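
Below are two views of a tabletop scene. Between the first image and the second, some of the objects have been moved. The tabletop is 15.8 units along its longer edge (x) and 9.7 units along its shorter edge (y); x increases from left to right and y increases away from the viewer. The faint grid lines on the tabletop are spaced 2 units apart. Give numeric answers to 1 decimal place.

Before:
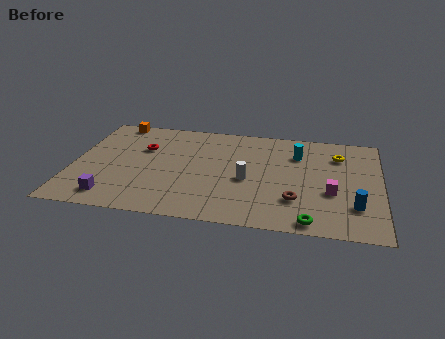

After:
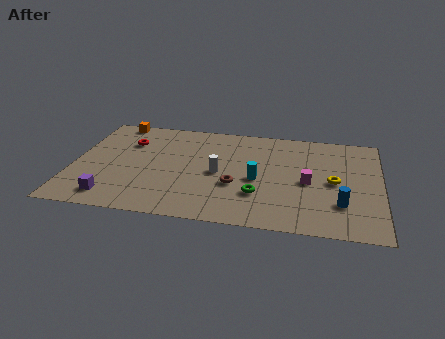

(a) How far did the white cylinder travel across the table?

1.6

The white cylinder was near (9.0, 4.2) before and (7.5, 4.6) after, so it travelled √(1.5² + 0.4²) ≈ 1.6 units.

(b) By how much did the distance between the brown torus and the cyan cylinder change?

-3.1

They were about 4.4 units apart before and 1.3 after — 3.1 units closer together.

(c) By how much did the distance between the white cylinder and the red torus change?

-0.6

The distance was about 5.9 in the first image and 5.3 in the second, so they moved 0.6 units closer together.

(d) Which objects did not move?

the purple cube and the orange cube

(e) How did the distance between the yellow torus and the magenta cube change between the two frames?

-2.3

Before: roughly 3.6 units apart; after: 1.3. That's 2.3 units closer together.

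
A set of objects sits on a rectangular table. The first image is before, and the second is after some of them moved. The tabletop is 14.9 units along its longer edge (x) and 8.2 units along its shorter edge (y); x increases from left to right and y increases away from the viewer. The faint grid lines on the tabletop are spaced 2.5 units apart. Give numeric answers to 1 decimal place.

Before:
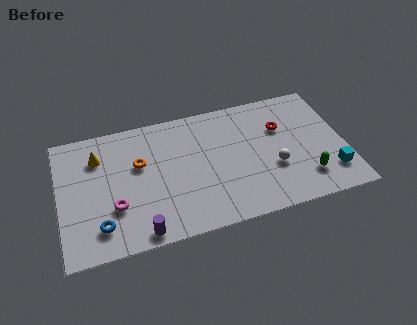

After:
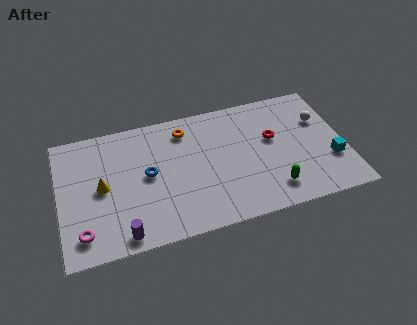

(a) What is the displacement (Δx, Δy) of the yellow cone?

(0.1, -2.0)

The yellow cone was at about (2.1, 6.1) and moved to about (2.2, 4.1).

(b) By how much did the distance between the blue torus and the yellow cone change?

-2.0

They were about 4.4 units apart before and 2.4 after — 2.0 units closer together.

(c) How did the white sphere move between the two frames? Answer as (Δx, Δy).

(2.7, 2.5)

From the two frames, the white sphere sits at roughly (11.1, 3.0) before and (13.8, 5.5) after.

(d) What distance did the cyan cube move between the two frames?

0.8

The cyan cube was near (14.0, 1.9) before and (14.1, 2.7) after, so it travelled √(0.1² + 0.8²) ≈ 0.8 units.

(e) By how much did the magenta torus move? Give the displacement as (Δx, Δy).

(-1.7, -1.2)

The magenta torus was at about (2.8, 2.7) and moved to about (1.1, 1.5).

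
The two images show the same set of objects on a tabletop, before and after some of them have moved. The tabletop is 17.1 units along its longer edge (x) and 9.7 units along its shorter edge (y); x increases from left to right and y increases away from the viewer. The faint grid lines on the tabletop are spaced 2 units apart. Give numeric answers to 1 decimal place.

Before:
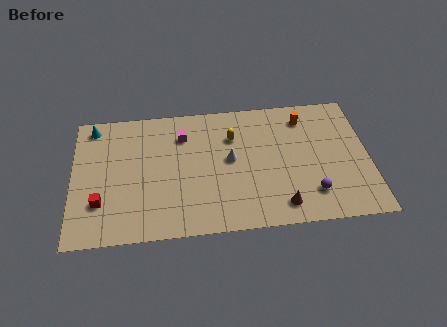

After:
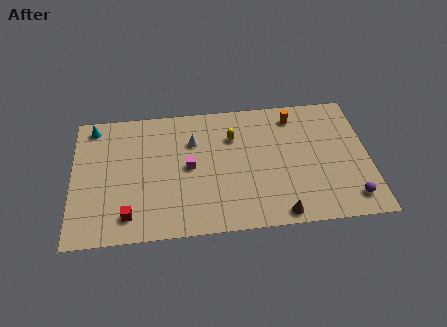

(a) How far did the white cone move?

2.6

From (9.1, 5.2) to (7.0, 6.8), the white cone covered √(2.1² + 1.6²) ≈ 2.6 units.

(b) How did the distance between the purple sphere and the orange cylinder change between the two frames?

+1.5

The distance was about 5.7 in the first image and 7.2 in the second, so they moved 1.5 units further apart.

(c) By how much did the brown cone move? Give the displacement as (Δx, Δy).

(-0.1, -0.6)

The brown cone was at about (11.9, 1.5) and moved to about (11.8, 0.9).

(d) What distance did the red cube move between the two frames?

1.9

The red cube moved from about (1.6, 2.8) to (3.2, 1.7), a distance of √(1.6² + 1.1²) ≈ 1.9.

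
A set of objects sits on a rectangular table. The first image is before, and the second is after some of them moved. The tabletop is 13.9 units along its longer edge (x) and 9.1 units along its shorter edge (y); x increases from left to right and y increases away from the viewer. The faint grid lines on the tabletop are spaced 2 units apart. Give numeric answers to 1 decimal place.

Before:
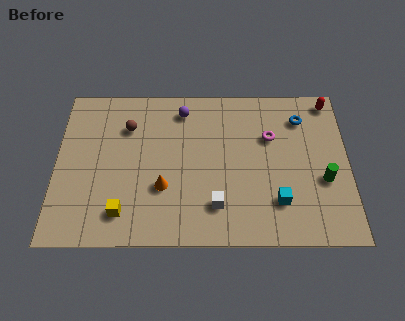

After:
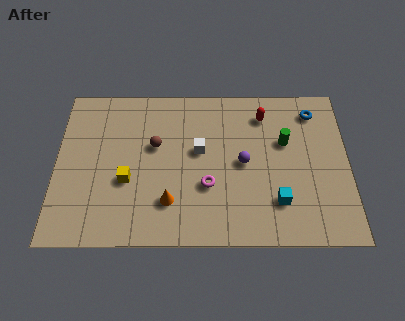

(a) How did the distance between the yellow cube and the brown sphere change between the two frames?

-2.5

Before: roughly 4.9 units apart; after: 2.4. That's 2.5 units closer together.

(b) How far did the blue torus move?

0.7

The blue torus was near (11.7, 7.1) before and (12.3, 7.5) after, so it travelled √(0.6² + 0.4²) ≈ 0.7 units.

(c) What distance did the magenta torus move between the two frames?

4.1

From (10.2, 6.0) to (7.2, 3.2), the magenta torus covered √(3.0² + 2.8²) ≈ 4.1 units.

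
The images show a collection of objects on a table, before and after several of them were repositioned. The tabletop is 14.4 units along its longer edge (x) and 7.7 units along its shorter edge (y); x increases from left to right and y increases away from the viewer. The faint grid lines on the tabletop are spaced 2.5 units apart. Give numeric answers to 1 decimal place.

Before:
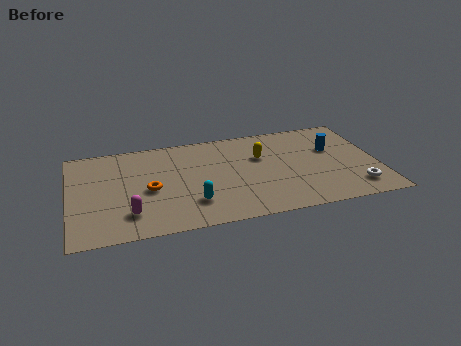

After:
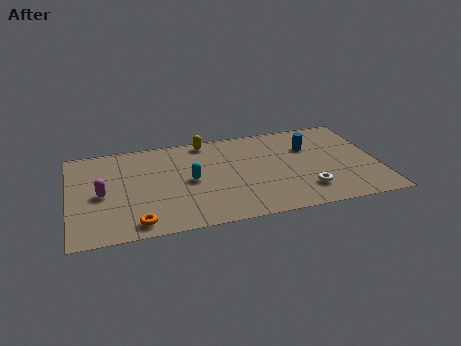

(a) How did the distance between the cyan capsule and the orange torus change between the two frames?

+1.4

They were about 2.4 units apart before and 3.8 after — 1.4 units further apart.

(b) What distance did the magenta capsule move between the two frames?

2.2

The magenta capsule was near (2.7, 1.8) before and (1.5, 3.6) after, so it travelled √(1.2² + 1.8²) ≈ 2.2 units.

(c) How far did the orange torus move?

2.6

The orange torus was near (3.7, 3.5) before and (3.0, 1.0) after, so it travelled √(0.7² + 2.5²) ≈ 2.6 units.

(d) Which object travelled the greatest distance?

the yellow capsule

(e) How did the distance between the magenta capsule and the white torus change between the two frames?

-0.9

The distance was about 10.5 in the first image and 9.6 in the second, so they moved 0.9 units closer together.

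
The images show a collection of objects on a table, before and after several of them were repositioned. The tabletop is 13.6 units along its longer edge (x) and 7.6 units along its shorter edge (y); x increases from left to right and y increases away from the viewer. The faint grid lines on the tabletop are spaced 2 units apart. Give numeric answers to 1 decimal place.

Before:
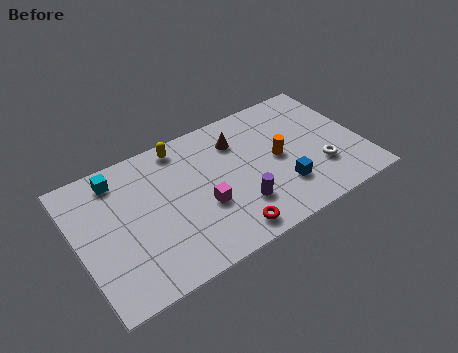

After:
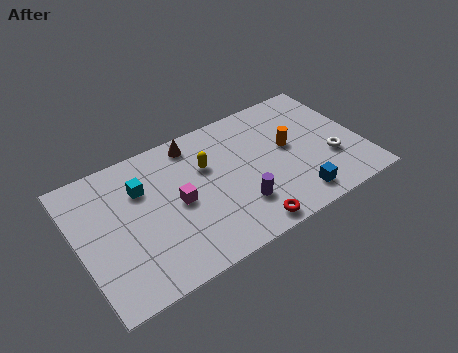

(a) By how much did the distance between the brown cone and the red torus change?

+1.1

The distance was about 4.9 in the first image and 6.0 in the second, so they moved 1.1 units further apart.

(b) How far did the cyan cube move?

1.5

From (2.2, 6.4) to (3.2, 5.3), the cyan cube covered √(1.0² + 1.1²) ≈ 1.5 units.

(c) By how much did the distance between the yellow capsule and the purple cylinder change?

-2.0

They were about 5.1 units apart before and 3.1 after — 2.0 units closer together.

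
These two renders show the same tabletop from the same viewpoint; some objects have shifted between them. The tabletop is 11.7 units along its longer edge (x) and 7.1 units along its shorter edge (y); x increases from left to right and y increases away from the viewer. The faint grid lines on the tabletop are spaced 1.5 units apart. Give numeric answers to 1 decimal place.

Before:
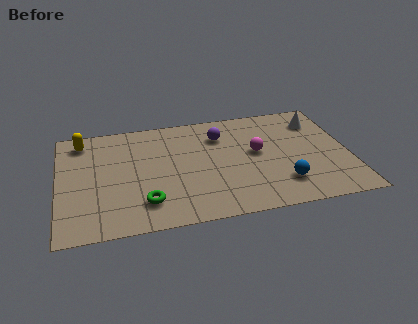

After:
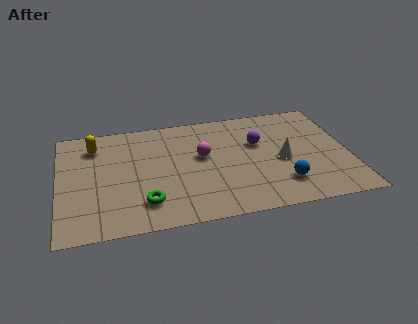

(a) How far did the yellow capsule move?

0.6

The yellow capsule was near (1.0, 6.0) before and (1.5, 5.6) after, so it travelled √(0.5² + 0.4²) ≈ 0.6 units.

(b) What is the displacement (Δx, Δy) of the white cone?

(-1.6, -2.3)

From the two frames, the white cone sits at roughly (10.6, 5.5) before and (9.0, 3.2) after.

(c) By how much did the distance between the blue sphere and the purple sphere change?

-1.4

The distance was about 4.3 in the first image and 2.9 in the second, so they moved 1.4 units closer together.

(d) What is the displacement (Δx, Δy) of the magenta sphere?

(-2.2, 0.2)

From the two frames, the magenta sphere sits at roughly (8.0, 3.9) before and (5.8, 4.1) after.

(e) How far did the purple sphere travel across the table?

1.7

The purple sphere was near (6.6, 5.3) before and (8.1, 4.5) after, so it travelled √(1.5² + 0.8²) ≈ 1.7 units.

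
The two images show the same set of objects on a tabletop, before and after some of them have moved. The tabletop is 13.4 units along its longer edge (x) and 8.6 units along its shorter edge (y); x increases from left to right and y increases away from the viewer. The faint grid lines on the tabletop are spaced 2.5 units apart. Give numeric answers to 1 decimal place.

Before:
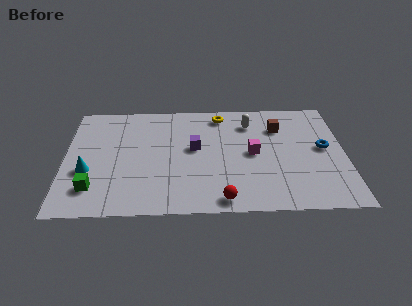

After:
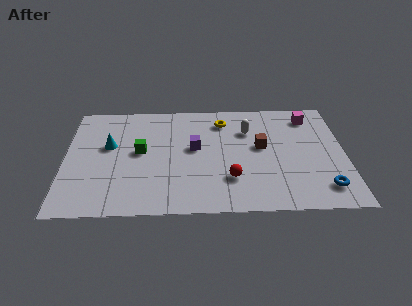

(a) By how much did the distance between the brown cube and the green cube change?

-4.1

Before: roughly 9.9 units apart; after: 5.8. That's 4.1 units closer together.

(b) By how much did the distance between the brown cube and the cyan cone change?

-2.4

The distance was about 9.7 in the first image and 7.3 in the second, so they moved 2.4 units closer together.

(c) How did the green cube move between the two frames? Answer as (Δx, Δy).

(2.2, 2.7)

The green cube started near (1.4, 1.9) and ended near (3.6, 4.6).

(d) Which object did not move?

the purple cube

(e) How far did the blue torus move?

3.0

From (12.4, 4.6) to (12.3, 1.6), the blue torus covered √(0.1² + 3.0²) ≈ 3.0 units.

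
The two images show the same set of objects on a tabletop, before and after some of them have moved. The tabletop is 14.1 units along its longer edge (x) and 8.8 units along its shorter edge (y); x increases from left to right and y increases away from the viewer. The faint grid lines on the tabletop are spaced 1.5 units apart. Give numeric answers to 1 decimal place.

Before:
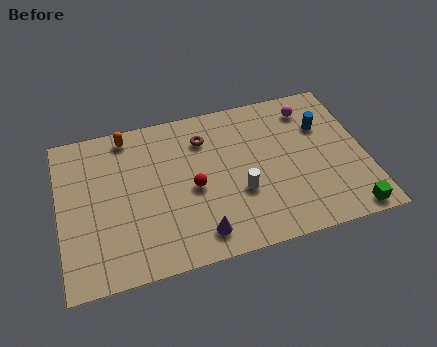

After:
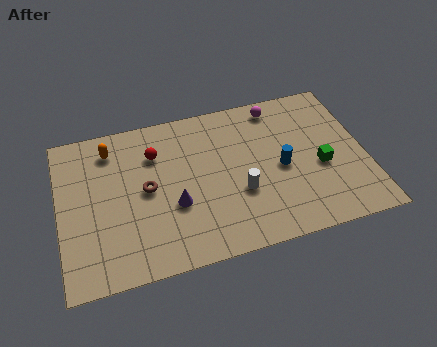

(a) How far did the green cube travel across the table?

3.1

From (13.0, 0.8) to (12.0, 3.7), the green cube covered √(1.0² + 2.9²) ≈ 3.1 units.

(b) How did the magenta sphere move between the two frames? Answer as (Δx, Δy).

(-1.5, 0.5)

From the two frames, the magenta sphere sits at roughly (11.8, 7.2) before and (10.3, 7.7) after.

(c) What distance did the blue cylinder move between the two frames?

2.8

The blue cylinder moved from about (12.3, 6.0) to (10.2, 4.1), a distance of √(2.1² + 1.9²) ≈ 2.8.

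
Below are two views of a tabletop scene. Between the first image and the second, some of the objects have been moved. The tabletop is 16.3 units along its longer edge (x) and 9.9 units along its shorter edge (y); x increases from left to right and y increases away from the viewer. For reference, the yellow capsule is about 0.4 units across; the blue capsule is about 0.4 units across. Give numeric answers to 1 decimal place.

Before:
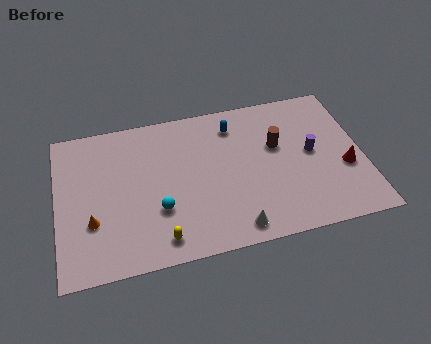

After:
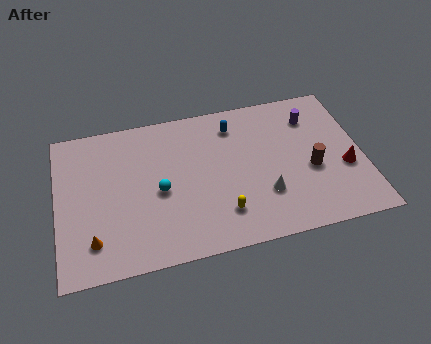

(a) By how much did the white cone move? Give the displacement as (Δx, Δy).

(1.7, 1.8)

From the two frames, the white cone sits at roughly (9.2, 1.2) before and (10.9, 3.0) after.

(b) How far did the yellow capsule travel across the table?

3.4

The yellow capsule moved from about (5.3, 1.4) to (8.6, 2.3), a distance of √(3.3² + 0.9²) ≈ 3.4.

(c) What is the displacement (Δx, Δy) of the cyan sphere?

(0.1, 1.2)

The cyan sphere was at about (5.3, 3.3) and moved to about (5.4, 4.5).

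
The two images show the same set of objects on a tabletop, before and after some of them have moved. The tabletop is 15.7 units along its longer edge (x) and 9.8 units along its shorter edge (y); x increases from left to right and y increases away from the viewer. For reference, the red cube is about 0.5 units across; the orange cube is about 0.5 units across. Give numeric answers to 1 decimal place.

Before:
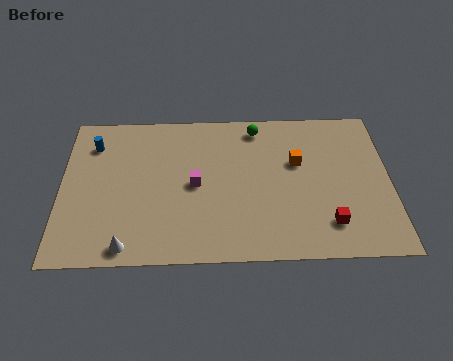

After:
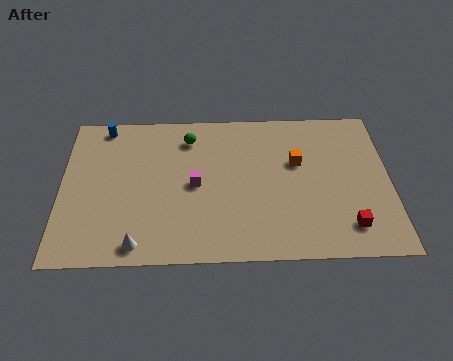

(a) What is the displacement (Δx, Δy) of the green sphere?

(-3.3, -0.6)

The green sphere started near (9.4, 8.5) and ended near (6.1, 7.9).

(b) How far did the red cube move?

0.9

The red cube moved from about (12.7, 2.1) to (13.6, 1.9), a distance of √(0.9² + 0.2²) ≈ 0.9.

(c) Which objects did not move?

the magenta cube and the orange cube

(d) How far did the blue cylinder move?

1.3

The blue cylinder moved from about (1.5, 7.6) to (2.0, 8.8), a distance of √(0.5² + 1.2²) ≈ 1.3.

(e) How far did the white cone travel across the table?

0.5

The white cone moved from about (3.2, 1.0) to (3.7, 1.1), a distance of √(0.5² + 0.1²) ≈ 0.5.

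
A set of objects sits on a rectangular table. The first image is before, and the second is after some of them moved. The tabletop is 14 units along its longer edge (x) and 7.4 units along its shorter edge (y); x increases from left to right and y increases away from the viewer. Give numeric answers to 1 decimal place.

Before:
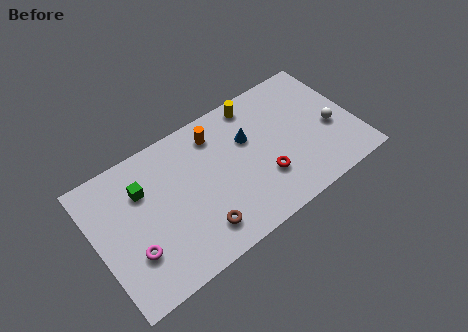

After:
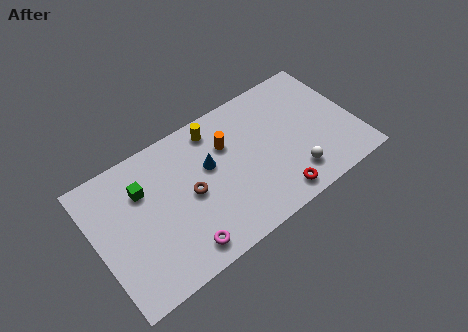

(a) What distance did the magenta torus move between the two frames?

2.7

The magenta torus was near (1.7, 2.3) before and (4.1, 1.1) after, so it travelled √(2.4² + 1.2²) ≈ 2.7 units.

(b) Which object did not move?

the green cube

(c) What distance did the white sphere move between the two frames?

2.8

The white sphere was near (12.7, 3.1) before and (10.3, 1.6) after, so it travelled √(2.4² + 1.5²) ≈ 2.8 units.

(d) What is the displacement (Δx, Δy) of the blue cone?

(-2.2, -0.3)

The blue cone was at about (8.4, 4.8) and moved to about (6.2, 4.5).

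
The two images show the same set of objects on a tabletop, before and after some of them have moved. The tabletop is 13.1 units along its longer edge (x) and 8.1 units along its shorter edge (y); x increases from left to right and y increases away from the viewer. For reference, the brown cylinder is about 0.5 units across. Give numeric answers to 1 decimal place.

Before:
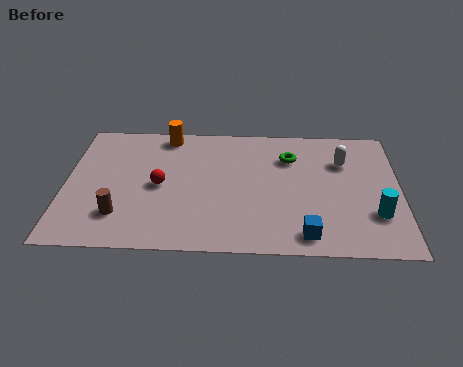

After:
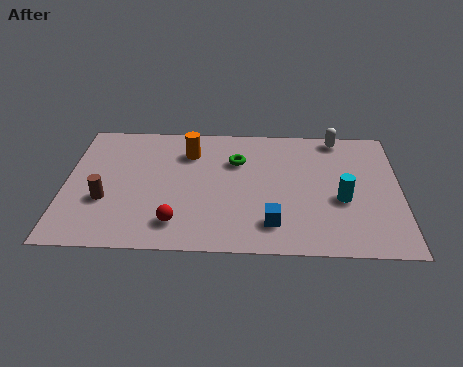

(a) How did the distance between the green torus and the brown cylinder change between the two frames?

-1.9

They were about 7.7 units apart before and 5.8 after — 1.9 units closer together.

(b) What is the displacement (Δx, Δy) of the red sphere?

(0.7, -2.3)

From the two frames, the red sphere sits at roughly (3.7, 3.9) before and (4.4, 1.6) after.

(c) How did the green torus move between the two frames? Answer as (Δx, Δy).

(-2.1, -0.3)

From the two frames, the green torus sits at roughly (8.8, 5.9) before and (6.7, 5.6) after.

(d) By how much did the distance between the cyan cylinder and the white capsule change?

+0.5

Before: roughly 3.5 units apart; after: 4.0. That's 0.5 units further apart.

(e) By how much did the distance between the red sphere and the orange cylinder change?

+1.2

They were about 3.3 units apart before and 4.5 after — 1.2 units further apart.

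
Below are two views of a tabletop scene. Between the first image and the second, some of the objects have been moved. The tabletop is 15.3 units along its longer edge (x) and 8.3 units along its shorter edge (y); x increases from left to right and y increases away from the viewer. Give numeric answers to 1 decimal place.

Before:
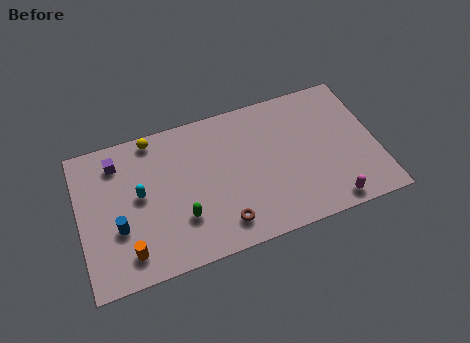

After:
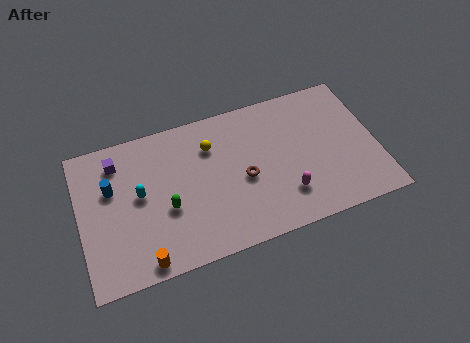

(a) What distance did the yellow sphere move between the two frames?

3.2

The yellow sphere was near (4.0, 7.5) before and (6.9, 6.1) after, so it travelled √(2.9² + 1.4²) ≈ 3.2 units.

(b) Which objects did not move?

the purple cube and the cyan capsule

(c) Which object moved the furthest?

the yellow sphere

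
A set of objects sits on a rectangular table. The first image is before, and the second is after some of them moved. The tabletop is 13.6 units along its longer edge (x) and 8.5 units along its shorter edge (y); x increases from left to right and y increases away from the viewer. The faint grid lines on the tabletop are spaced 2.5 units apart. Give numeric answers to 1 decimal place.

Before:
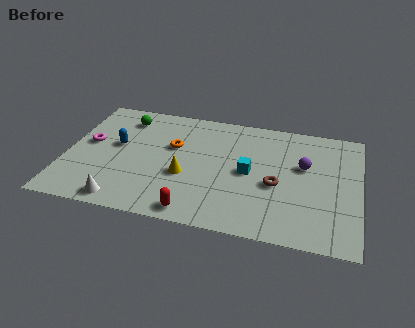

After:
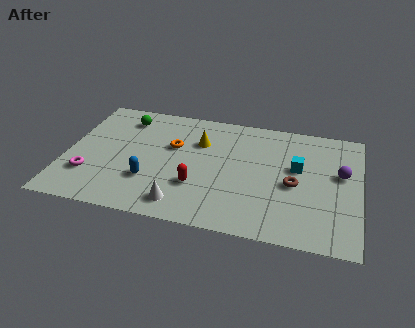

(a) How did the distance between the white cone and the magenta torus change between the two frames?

+0.3

They were about 4.2 units apart before and 4.5 after — 0.3 units further apart.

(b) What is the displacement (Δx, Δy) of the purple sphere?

(1.7, -0.2)

The purple sphere was at about (11.0, 5.2) and moved to about (12.7, 5.0).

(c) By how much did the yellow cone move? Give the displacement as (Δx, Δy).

(0.5, 2.6)

The yellow cone started near (5.6, 3.3) and ended near (6.1, 5.9).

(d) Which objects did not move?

the orange torus and the green sphere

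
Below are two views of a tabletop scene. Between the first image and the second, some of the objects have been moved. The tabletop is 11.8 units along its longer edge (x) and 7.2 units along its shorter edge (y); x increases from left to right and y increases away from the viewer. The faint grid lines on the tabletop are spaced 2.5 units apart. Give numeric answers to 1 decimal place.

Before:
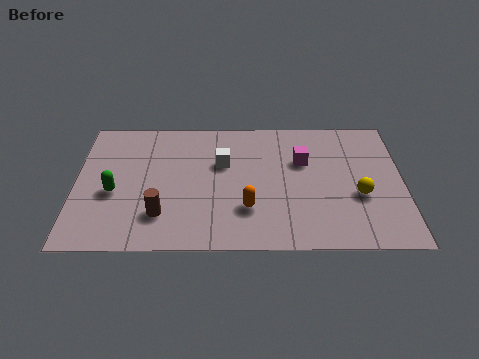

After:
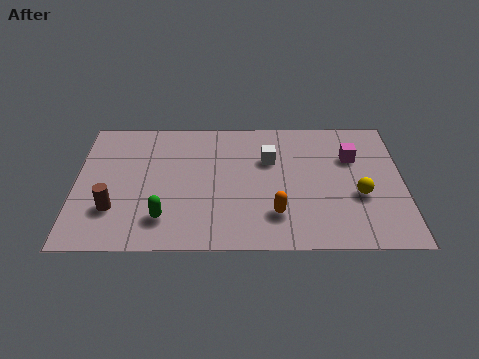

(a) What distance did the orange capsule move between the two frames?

1.0

The orange capsule was near (6.2, 2.1) before and (7.2, 1.8) after, so it travelled √(1.0² + 0.3²) ≈ 1.0 units.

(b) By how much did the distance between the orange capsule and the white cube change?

+0.3

They were about 2.7 units apart before and 3.0 after — 0.3 units further apart.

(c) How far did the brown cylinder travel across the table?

1.7

The brown cylinder moved from about (3.1, 1.8) to (1.4, 2.1), a distance of √(1.7² + 0.3²) ≈ 1.7.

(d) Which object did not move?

the yellow sphere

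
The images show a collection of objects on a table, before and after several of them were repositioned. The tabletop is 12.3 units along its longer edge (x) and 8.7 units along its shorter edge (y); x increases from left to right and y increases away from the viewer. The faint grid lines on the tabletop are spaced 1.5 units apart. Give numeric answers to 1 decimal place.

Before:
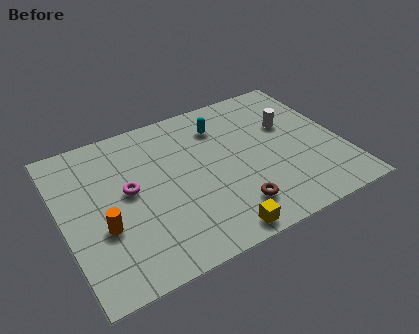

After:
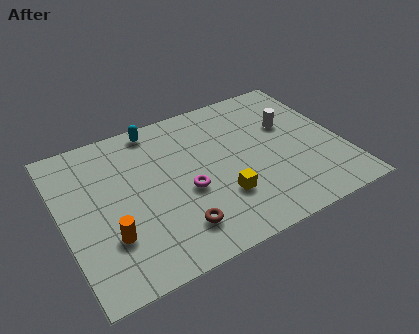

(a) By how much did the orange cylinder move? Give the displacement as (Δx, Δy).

(0.2, -0.6)

The orange cylinder started near (1.6, 3.2) and ended near (1.8, 2.6).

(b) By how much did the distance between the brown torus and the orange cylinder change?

-2.8

The distance was about 5.7 in the first image and 2.9 in the second, so they moved 2.8 units closer together.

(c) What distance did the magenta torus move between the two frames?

2.6

The magenta torus moved from about (2.9, 4.7) to (5.3, 3.6), a distance of √(2.4² + 1.1²) ≈ 2.6.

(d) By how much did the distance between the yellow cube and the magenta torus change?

-3.4

The distance was about 5.1 in the first image and 1.7 in the second, so they moved 3.4 units closer together.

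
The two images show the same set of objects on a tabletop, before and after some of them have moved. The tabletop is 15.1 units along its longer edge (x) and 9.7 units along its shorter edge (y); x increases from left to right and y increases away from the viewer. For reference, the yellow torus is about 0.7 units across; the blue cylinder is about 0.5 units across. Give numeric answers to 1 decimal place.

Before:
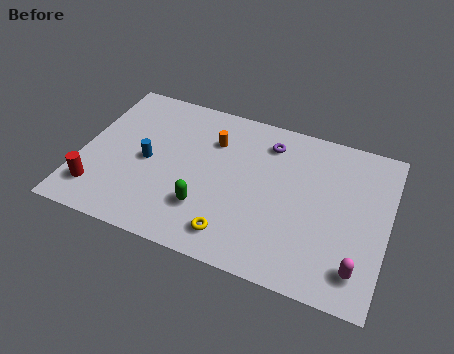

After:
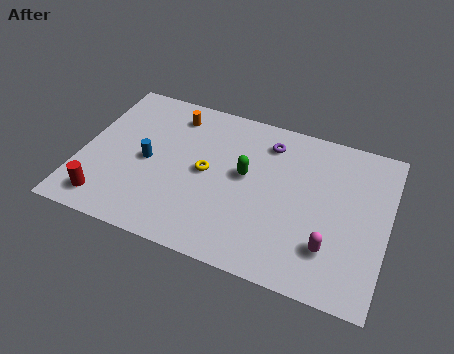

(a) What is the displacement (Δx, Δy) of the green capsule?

(1.7, 2.7)

The green capsule was at about (6.4, 2.7) and moved to about (8.1, 5.4).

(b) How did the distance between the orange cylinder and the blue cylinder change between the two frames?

-0.3

Before: roughly 3.8 units apart; after: 3.5. That's 0.3 units closer together.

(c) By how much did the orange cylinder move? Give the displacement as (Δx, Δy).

(-2.1, 1.0)

From the two frames, the orange cylinder sits at roughly (6.3, 7.0) before and (4.2, 8.0) after.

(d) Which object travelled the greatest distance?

the yellow torus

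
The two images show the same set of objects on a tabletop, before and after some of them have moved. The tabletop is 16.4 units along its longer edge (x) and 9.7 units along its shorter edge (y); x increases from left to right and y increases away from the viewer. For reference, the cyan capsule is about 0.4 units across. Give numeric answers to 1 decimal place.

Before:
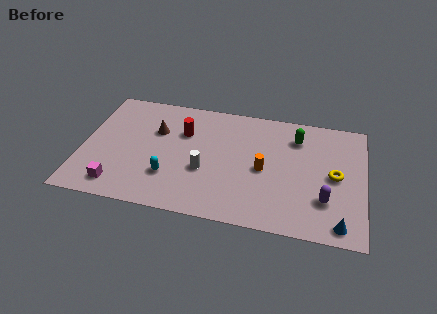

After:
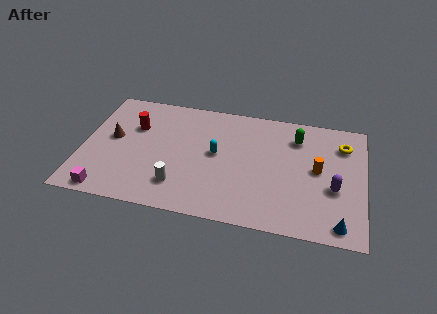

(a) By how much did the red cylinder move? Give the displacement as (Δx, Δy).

(-2.9, -0.1)

From the two frames, the red cylinder sits at roughly (5.8, 6.6) before and (2.9, 6.5) after.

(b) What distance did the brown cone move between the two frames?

2.7

The brown cone was near (4.2, 6.4) before and (1.7, 5.3) after, so it travelled √(2.5² + 1.1²) ≈ 2.7 units.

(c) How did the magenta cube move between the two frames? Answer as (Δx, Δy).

(-0.6, -0.6)

The magenta cube started near (2.3, 1.5) and ended near (1.7, 0.9).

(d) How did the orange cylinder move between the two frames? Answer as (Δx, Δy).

(3.1, 0.6)

The orange cylinder was at about (10.6, 4.5) and moved to about (13.7, 5.1).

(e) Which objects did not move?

the green capsule and the blue cone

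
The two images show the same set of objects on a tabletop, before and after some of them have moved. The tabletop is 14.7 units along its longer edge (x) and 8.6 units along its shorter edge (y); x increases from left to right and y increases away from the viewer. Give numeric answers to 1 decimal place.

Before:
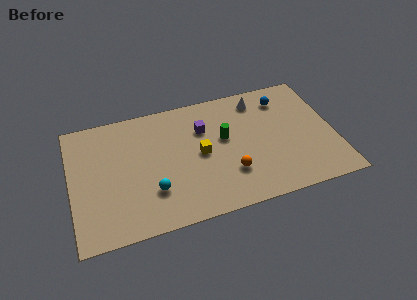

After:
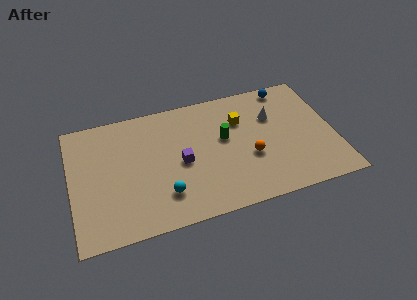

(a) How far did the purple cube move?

2.4

The purple cube moved from about (7.5, 6.0) to (6.1, 4.0), a distance of √(1.4² + 2.0²) ≈ 2.4.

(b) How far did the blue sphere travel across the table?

0.9

The blue sphere was near (12.1, 6.9) before and (12.4, 7.7) after, so it travelled √(0.3² + 0.8²) ≈ 0.9 units.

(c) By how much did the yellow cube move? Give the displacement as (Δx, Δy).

(2.4, 1.7)

The yellow cube was at about (7.2, 4.3) and moved to about (9.6, 6.0).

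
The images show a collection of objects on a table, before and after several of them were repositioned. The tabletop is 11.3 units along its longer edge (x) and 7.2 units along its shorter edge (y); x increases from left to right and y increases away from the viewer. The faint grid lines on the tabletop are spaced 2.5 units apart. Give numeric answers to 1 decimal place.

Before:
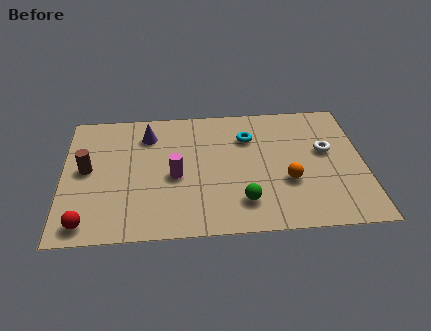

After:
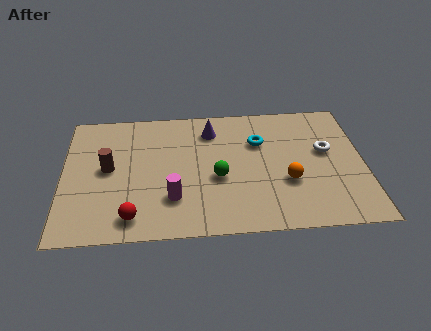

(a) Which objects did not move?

the white torus and the orange sphere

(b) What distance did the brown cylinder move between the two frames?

0.8

The brown cylinder moved from about (0.9, 3.8) to (1.7, 3.8), a distance of √(0.8² + 0.0²) ≈ 0.8.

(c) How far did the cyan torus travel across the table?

0.5

From (7.0, 5.2) to (7.4, 4.9), the cyan torus covered √(0.4² + 0.3²) ≈ 0.5 units.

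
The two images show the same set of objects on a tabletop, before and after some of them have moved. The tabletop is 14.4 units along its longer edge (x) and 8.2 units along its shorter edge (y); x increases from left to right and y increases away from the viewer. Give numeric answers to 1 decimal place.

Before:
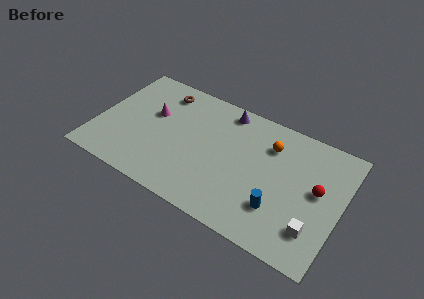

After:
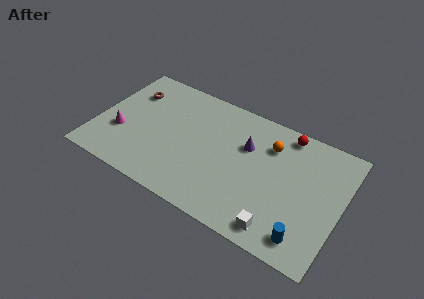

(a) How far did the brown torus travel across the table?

2.0

From (3.4, 6.8) to (1.6, 6.0), the brown torus covered √(1.8² + 0.8²) ≈ 2.0 units.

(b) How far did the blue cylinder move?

2.0

From (11.0, 2.3) to (12.7, 1.3), the blue cylinder covered √(1.7² + 1.0²) ≈ 2.0 units.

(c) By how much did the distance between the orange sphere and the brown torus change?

+1.8

The distance was about 6.6 in the first image and 8.4 in the second, so they moved 1.8 units further apart.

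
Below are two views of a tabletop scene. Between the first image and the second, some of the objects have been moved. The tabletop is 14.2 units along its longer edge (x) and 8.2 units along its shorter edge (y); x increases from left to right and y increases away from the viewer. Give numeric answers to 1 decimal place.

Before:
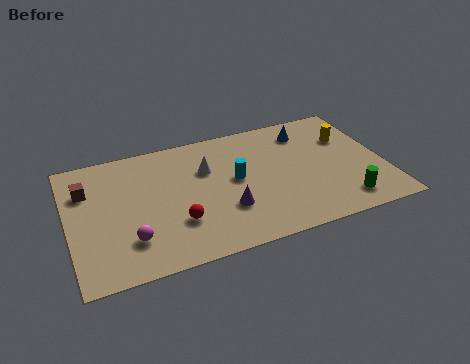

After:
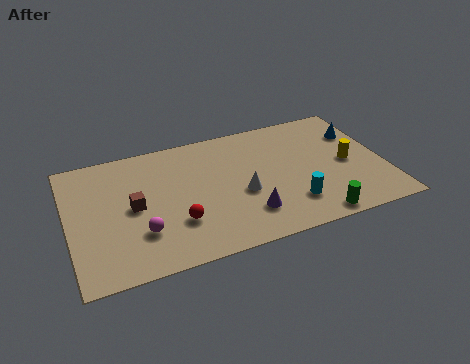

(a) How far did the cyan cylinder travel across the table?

3.3

From (7.5, 4.4) to (9.8, 2.0), the cyan cylinder covered √(2.3² + 2.4²) ≈ 3.3 units.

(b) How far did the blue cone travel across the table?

2.4

The blue cone moved from about (11.0, 6.6) to (13.3, 5.8), a distance of √(2.3² + 0.8²) ≈ 2.4.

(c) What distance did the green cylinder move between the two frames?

1.5

From (12.1, 1.4) to (10.7, 0.8), the green cylinder covered √(1.4² + 0.6²) ≈ 1.5 units.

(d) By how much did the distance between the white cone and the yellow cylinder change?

-1.6

Before: roughly 6.5 units apart; after: 4.9. That's 1.6 units closer together.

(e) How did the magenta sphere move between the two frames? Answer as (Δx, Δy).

(0.5, 0.3)

The magenta sphere was at about (2.6, 2.1) and moved to about (3.1, 2.4).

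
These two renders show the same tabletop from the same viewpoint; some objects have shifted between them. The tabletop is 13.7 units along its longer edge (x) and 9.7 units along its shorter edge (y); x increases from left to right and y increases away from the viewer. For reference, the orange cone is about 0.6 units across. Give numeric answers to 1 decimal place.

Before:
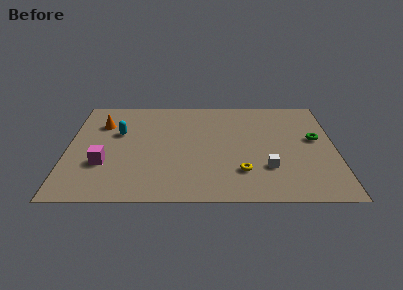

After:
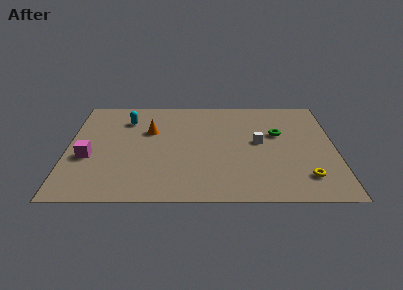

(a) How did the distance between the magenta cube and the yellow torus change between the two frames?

+4.1

The distance was about 7.0 in the first image and 11.1 in the second, so they moved 4.1 units further apart.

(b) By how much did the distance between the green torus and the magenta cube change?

-1.1

The distance was about 11.0 in the first image and 9.9 in the second, so they moved 1.1 units closer together.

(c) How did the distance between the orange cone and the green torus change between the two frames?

-4.5

The distance was about 11.1 in the first image and 6.6 in the second, so they moved 4.5 units closer together.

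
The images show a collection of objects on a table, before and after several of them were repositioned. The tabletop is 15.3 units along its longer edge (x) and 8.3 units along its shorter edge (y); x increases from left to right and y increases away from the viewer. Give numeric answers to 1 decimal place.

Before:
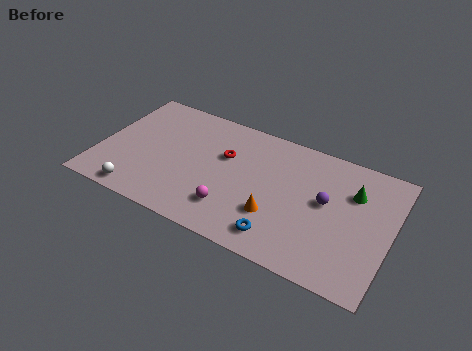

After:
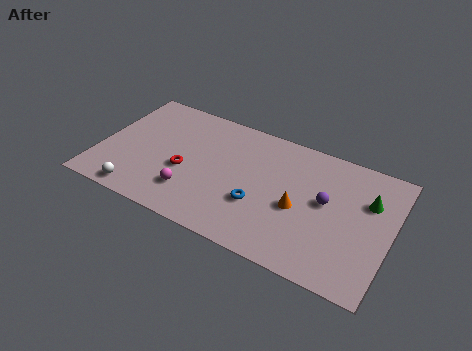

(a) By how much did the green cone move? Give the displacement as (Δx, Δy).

(0.8, -0.2)

From the two frames, the green cone sits at roughly (13.2, 5.8) before and (14.0, 5.6) after.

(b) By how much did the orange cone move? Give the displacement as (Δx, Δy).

(1.1, 1.0)

From the two frames, the orange cone sits at roughly (9.5, 2.6) before and (10.6, 3.6) after.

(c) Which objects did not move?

the purple sphere and the white sphere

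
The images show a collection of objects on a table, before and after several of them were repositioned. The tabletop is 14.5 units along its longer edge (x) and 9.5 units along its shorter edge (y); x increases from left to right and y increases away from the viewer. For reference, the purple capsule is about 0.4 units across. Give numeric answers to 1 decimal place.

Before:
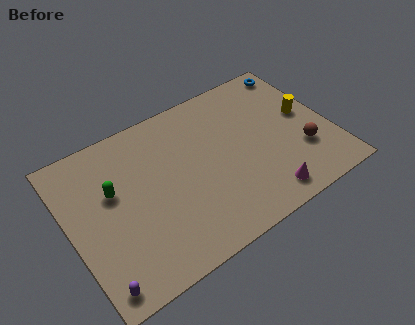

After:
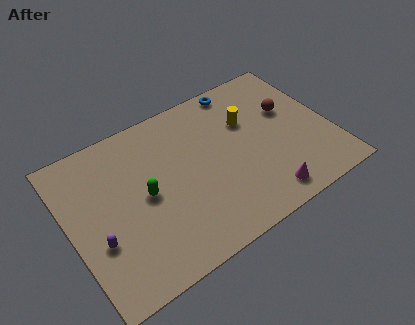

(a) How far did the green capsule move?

1.9

The green capsule moved from about (2.5, 5.8) to (4.1, 4.7), a distance of √(1.6² + 1.1²) ≈ 1.9.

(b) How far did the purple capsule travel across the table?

2.3

The purple capsule was near (0.9, 1.1) before and (1.3, 3.4) after, so it travelled √(0.4² + 2.3²) ≈ 2.3 units.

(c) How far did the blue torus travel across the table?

3.3

The blue torus moved from about (13.5, 8.4) to (10.2, 8.6), a distance of √(3.3² + 0.2²) ≈ 3.3.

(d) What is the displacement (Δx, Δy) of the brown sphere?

(-0.2, 2.9)

The brown sphere started near (12.7, 3.0) and ended near (12.5, 5.9).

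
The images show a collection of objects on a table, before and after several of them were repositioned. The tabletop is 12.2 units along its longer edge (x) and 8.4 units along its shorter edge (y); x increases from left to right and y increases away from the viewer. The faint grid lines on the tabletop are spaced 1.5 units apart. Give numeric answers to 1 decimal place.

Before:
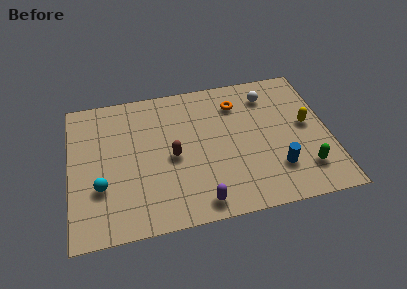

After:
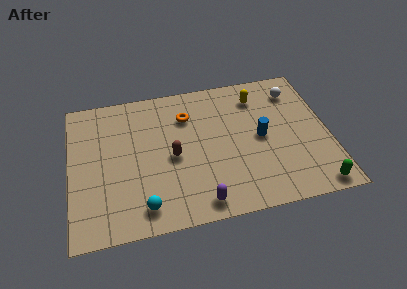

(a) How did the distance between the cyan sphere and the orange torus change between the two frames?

-2.2

Before: roughly 7.6 units apart; after: 5.4. That's 2.2 units closer together.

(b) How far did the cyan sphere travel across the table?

2.4

From (1.4, 2.8) to (3.3, 1.3), the cyan sphere covered √(1.9² + 1.5²) ≈ 2.4 units.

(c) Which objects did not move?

the purple capsule and the brown capsule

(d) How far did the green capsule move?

1.2

The green capsule was near (10.9, 1.9) before and (11.3, 0.8) after, so it travelled √(0.4² + 1.1²) ≈ 1.2 units.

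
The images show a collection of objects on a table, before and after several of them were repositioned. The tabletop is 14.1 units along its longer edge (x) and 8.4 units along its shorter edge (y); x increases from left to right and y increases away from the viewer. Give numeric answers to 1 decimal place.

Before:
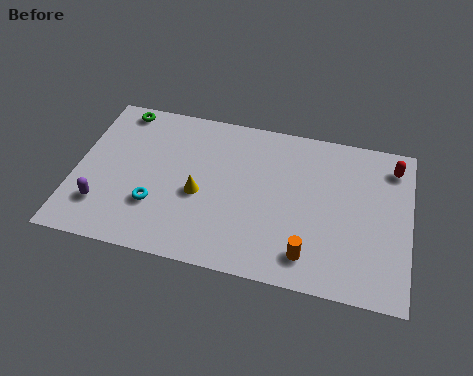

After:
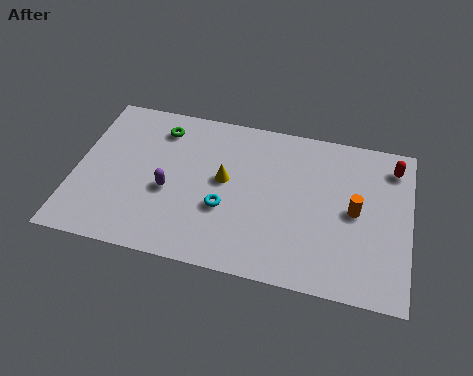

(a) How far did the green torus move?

1.9

The green torus was near (1.6, 7.5) before and (3.4, 6.8) after, so it travelled √(1.8² + 0.7²) ≈ 1.9 units.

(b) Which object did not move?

the red capsule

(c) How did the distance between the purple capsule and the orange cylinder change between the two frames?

-0.9

They were about 8.7 units apart before and 7.8 after — 0.9 units closer together.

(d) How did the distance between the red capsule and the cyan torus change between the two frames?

-2.8

Before: roughly 10.7 units apart; after: 7.9. That's 2.8 units closer together.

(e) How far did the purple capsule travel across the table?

3.0

From (1.3, 2.1) to (4.0, 3.5), the purple capsule covered √(2.7² + 1.4²) ≈ 3.0 units.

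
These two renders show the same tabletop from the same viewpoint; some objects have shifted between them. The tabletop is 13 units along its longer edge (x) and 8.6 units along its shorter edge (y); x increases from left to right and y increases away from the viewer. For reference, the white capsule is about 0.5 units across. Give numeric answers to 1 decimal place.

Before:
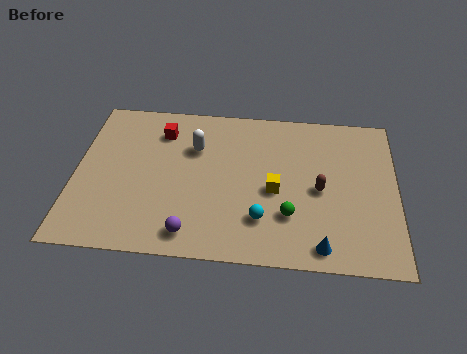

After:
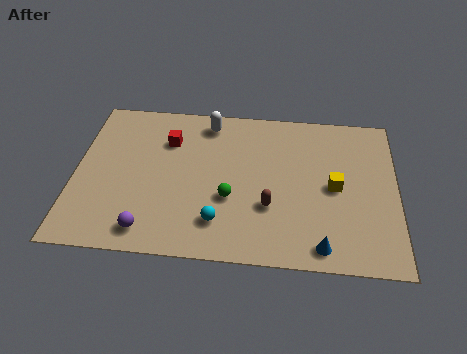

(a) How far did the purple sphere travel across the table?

1.7

The purple sphere was near (4.8, 1.2) before and (3.1, 1.2) after, so it travelled √(1.7² + 0.0²) ≈ 1.7 units.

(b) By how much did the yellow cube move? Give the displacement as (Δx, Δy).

(2.4, 0.4)

The yellow cube started near (8.1, 3.8) and ended near (10.5, 4.2).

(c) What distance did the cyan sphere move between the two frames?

1.7

The cyan sphere was near (7.6, 2.2) before and (5.9, 1.9) after, so it travelled √(1.7² + 0.3²) ≈ 1.7 units.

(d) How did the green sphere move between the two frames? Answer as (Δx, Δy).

(-2.4, 0.7)

The green sphere was at about (8.7, 2.5) and moved to about (6.3, 3.2).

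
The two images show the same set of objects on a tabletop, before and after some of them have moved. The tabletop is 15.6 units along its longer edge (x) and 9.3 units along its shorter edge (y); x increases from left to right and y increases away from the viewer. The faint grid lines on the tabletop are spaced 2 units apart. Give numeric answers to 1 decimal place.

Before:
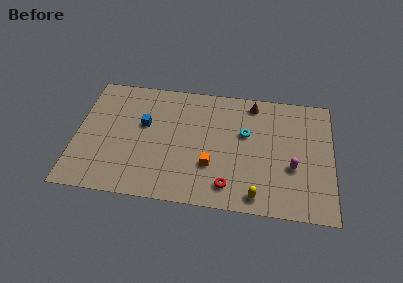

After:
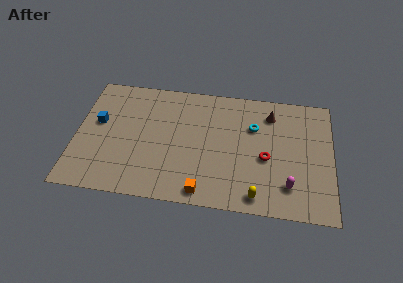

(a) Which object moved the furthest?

the red torus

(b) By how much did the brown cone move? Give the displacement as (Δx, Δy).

(1.1, -0.7)

The brown cone was at about (10.7, 8.1) and moved to about (11.8, 7.4).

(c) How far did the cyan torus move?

0.8

The cyan torus was near (10.3, 5.7) before and (10.8, 6.3) after, so it travelled √(0.5² + 0.6²) ≈ 0.8 units.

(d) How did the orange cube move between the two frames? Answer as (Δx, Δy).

(-0.4, -2.0)

The orange cube was at about (8.3, 3.0) and moved to about (7.9, 1.0).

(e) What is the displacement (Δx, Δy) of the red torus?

(2.2, 2.4)

The red torus started near (9.4, 1.6) and ended near (11.6, 4.0).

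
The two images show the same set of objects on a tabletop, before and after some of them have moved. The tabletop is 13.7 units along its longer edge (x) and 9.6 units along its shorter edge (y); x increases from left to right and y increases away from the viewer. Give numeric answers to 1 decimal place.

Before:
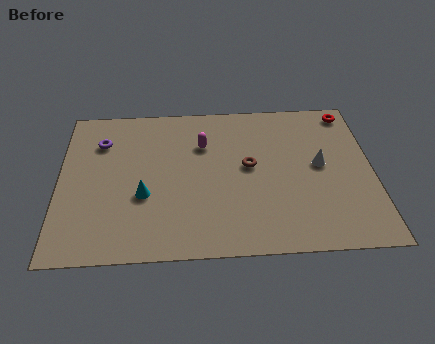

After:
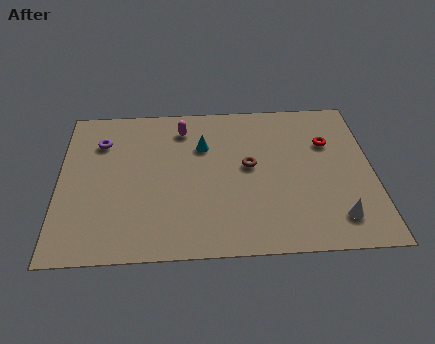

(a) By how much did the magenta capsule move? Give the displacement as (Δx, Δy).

(-0.9, 1.1)

From the two frames, the magenta capsule sits at roughly (6.3, 6.7) before and (5.4, 7.8) after.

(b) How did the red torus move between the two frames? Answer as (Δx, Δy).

(-1.0, -2.0)

The red torus started near (12.8, 8.5) and ended near (11.8, 6.5).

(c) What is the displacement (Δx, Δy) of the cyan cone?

(2.6, 3.0)

The cyan cone was at about (3.7, 3.6) and moved to about (6.3, 6.6).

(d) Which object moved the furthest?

the cyan cone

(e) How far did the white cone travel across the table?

3.4

From (11.4, 5.1) to (12.0, 1.8), the white cone covered √(0.6² + 3.3²) ≈ 3.4 units.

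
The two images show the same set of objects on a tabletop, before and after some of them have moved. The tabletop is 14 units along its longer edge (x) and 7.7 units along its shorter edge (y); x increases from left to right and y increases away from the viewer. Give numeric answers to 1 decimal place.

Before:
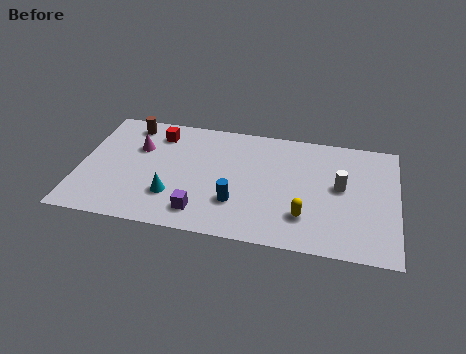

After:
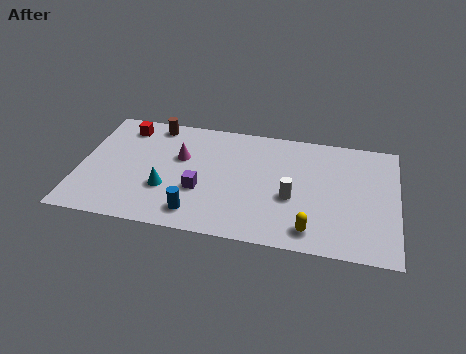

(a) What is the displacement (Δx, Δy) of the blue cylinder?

(-1.7, -1.0)

The blue cylinder started near (7.0, 2.3) and ended near (5.3, 1.3).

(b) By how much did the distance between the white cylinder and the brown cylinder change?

-2.5

The distance was about 9.8 in the first image and 7.3 in the second, so they moved 2.5 units closer together.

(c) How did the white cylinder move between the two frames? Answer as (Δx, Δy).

(-2.1, -1.1)

The white cylinder started near (11.5, 4.2) and ended near (9.4, 3.1).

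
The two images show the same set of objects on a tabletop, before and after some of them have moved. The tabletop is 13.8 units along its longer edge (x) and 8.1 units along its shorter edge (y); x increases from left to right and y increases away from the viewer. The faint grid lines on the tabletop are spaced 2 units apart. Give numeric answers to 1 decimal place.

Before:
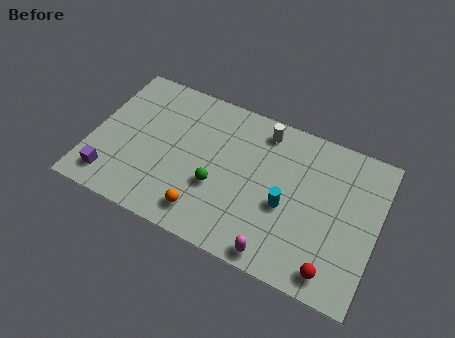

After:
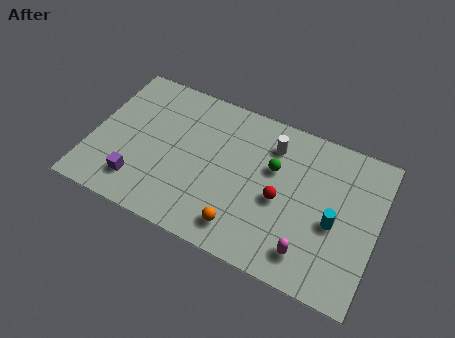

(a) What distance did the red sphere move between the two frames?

3.8

The red sphere was near (12.0, 1.1) before and (9.2, 3.6) after, so it travelled √(2.8² + 2.5²) ≈ 3.8 units.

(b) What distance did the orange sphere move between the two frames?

1.8

The orange sphere moved from about (5.8, 1.4) to (7.6, 1.4), a distance of √(1.8² + 0.0²) ≈ 1.8.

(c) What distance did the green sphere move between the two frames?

3.3

The green sphere was near (6.2, 3.0) before and (8.7, 5.1) after, so it travelled √(2.5² + 2.1²) ≈ 3.3 units.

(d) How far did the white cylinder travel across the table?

0.8

The white cylinder was near (8.0, 6.9) before and (8.5, 6.3) after, so it travelled √(0.5² + 0.6²) ≈ 0.8 units.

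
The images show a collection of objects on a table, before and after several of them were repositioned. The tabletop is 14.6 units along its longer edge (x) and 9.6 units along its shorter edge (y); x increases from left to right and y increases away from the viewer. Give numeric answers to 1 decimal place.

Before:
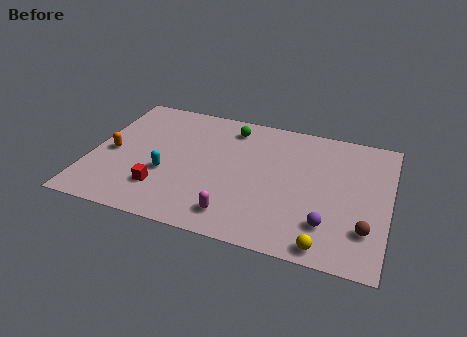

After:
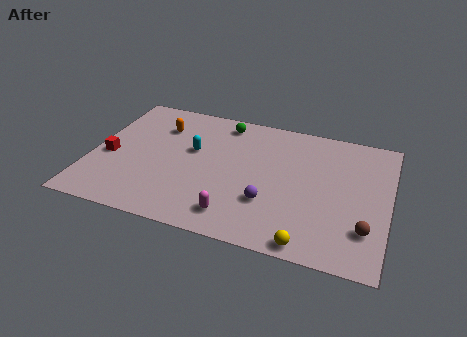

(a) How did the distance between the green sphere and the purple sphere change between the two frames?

-1.8

Before: roughly 7.7 units apart; after: 5.9. That's 1.8 units closer together.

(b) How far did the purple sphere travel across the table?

3.0

From (11.8, 2.3) to (8.9, 3.0), the purple sphere covered √(2.9² + 0.7²) ≈ 3.0 units.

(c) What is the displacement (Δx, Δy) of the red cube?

(-2.8, 1.7)

The red cube started near (3.7, 2.4) and ended near (0.9, 4.1).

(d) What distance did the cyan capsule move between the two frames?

2.4

From (3.8, 3.6) to (4.9, 5.7), the cyan capsule covered √(1.1² + 2.1²) ≈ 2.4 units.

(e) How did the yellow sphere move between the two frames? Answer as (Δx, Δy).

(-0.8, -0.1)

The yellow sphere was at about (11.8, 0.9) and moved to about (11.0, 0.8).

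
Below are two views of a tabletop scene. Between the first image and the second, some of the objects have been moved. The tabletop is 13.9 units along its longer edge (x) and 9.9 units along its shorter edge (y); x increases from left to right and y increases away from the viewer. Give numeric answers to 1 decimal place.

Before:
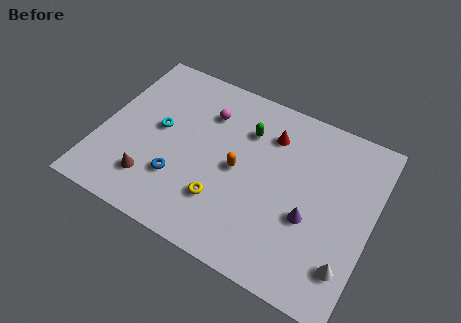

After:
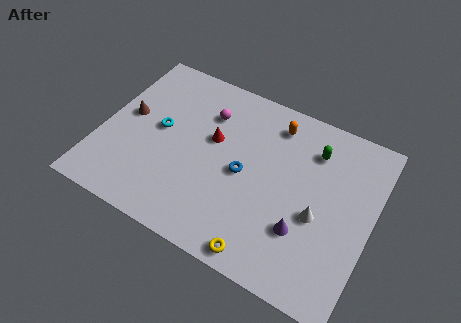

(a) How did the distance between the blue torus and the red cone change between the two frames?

-4.0

They were about 6.2 units apart before and 2.2 after — 4.0 units closer together.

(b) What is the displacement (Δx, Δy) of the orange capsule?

(1.4, 3.4)

From the two frames, the orange capsule sits at roughly (7.1, 4.8) before and (8.5, 8.2) after.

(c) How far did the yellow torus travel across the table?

3.0

From (6.6, 2.7) to (9.0, 0.9), the yellow torus covered √(2.4² + 1.8²) ≈ 3.0 units.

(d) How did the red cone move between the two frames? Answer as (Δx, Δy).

(-2.8, -1.6)

From the two frames, the red cone sits at roughly (8.4, 7.5) before and (5.6, 5.9) after.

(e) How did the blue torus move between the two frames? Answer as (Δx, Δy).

(3.1, 1.8)

The blue torus started near (4.3, 2.9) and ended near (7.4, 4.7).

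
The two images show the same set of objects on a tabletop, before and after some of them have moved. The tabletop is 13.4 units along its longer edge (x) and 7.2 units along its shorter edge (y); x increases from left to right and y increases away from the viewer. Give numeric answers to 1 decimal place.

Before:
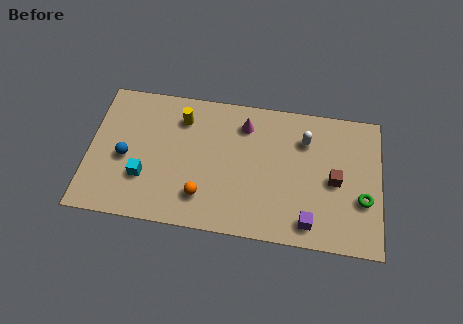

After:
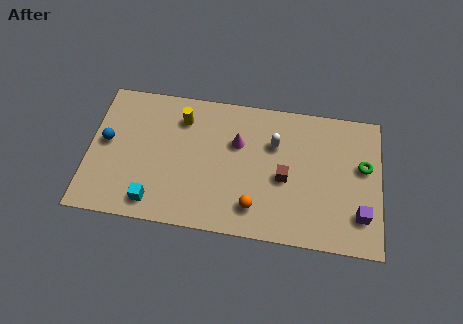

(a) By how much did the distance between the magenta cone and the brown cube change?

-2.1

Before: roughly 4.8 units apart; after: 2.7. That's 2.1 units closer together.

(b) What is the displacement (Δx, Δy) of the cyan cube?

(0.5, -1.2)

The cyan cube started near (2.6, 2.3) and ended near (3.1, 1.1).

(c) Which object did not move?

the yellow cylinder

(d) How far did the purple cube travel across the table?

2.4

From (10.2, 1.1) to (12.5, 1.8), the purple cube covered √(2.3² + 0.7²) ≈ 2.4 units.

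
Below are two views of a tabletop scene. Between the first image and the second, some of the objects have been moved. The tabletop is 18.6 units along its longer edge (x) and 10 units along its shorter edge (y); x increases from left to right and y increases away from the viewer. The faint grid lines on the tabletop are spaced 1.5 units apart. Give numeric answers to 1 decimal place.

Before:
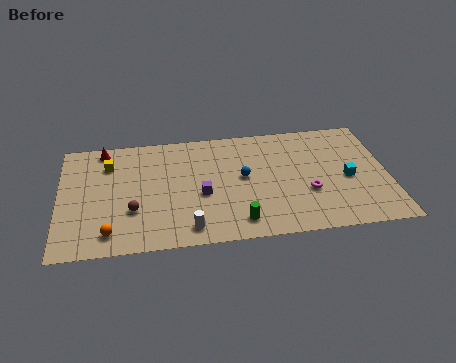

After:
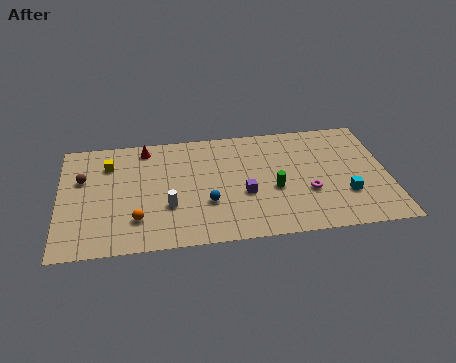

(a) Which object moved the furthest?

the brown sphere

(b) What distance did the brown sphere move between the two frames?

4.2

The brown sphere moved from about (4.1, 3.3) to (1.3, 6.4), a distance of √(2.8² + 3.1²) ≈ 4.2.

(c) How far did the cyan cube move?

1.4

From (16.3, 4.5) to (16.1, 3.1), the cyan cube covered √(0.2² + 1.4²) ≈ 1.4 units.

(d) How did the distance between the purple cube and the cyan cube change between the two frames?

-2.5

The distance was about 8.3 in the first image and 5.8 in the second, so they moved 2.5 units closer together.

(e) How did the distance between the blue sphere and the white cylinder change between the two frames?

-2.9

Before: roughly 5.1 units apart; after: 2.2. That's 2.9 units closer together.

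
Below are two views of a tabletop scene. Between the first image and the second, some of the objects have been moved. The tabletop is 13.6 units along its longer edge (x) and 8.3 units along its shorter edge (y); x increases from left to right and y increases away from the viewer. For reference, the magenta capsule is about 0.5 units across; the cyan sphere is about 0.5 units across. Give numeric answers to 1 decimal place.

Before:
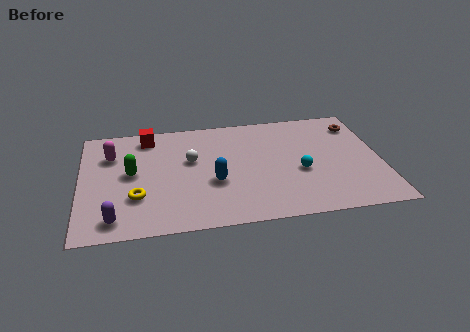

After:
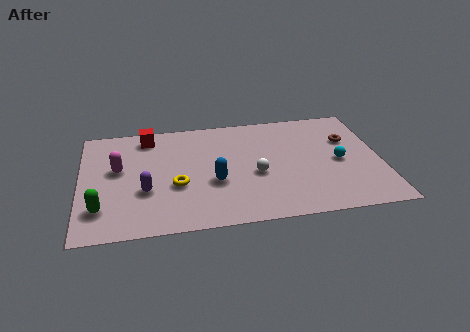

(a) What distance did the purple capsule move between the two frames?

2.3

The purple capsule was near (1.5, 1.2) before and (2.9, 3.0) after, so it travelled √(1.4² + 1.8²) ≈ 2.3 units.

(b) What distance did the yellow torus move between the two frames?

1.9

From (2.5, 2.6) to (4.3, 3.2), the yellow torus covered √(1.8² + 0.6²) ≈ 1.9 units.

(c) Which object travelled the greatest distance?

the white sphere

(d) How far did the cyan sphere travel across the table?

1.9

The cyan sphere was near (9.9, 3.4) before and (11.7, 3.9) after, so it travelled √(1.8² + 0.5²) ≈ 1.9 units.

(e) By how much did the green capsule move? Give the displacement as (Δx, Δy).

(-1.4, -2.4)

From the two frames, the green capsule sits at roughly (2.3, 4.4) before and (0.9, 2.0) after.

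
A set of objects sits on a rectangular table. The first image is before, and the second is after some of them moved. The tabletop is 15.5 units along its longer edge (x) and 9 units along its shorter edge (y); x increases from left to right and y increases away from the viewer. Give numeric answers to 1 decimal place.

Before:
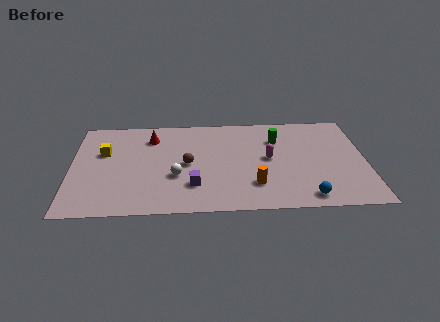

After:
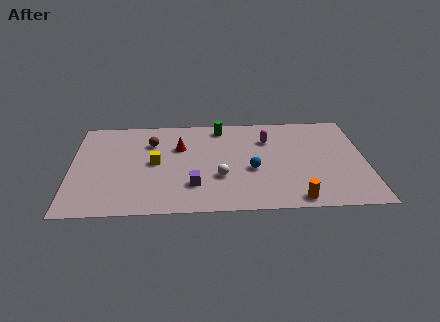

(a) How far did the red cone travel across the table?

1.8

The red cone was near (4.2, 7.0) before and (5.7, 6.0) after, so it travelled √(1.5² + 1.0²) ≈ 1.8 units.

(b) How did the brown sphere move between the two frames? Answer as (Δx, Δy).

(-1.9, 2.1)

The brown sphere started near (6.1, 4.4) and ended near (4.2, 6.5).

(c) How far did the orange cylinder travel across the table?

2.5

The orange cylinder moved from about (9.6, 2.3) to (11.7, 0.9), a distance of √(2.1² + 1.4²) ≈ 2.5.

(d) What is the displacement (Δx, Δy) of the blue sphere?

(-2.8, 2.6)

From the two frames, the blue sphere sits at roughly (12.3, 1.1) before and (9.5, 3.7) after.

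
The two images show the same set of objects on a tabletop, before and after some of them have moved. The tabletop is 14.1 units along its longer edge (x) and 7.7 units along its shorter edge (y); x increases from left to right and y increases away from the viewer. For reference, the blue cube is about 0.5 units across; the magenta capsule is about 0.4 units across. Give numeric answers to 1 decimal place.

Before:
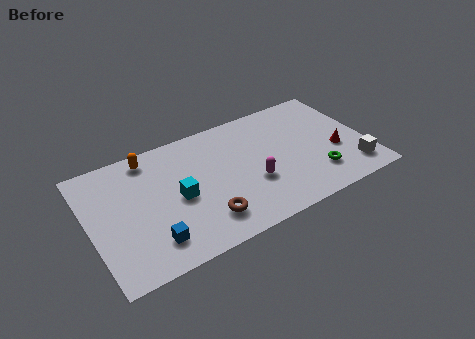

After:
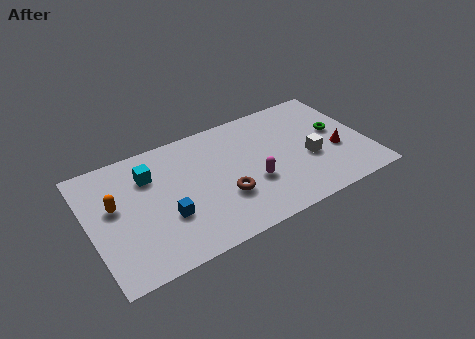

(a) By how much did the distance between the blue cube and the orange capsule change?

-2.1

Before: roughly 5.1 units apart; after: 3.0. That's 2.1 units closer together.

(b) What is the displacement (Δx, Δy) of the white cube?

(-2.0, 1.6)

The white cube started near (13.1, 1.5) and ended near (11.1, 3.1).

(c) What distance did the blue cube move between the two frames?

1.4

The blue cube was near (2.8, 1.6) before and (3.7, 2.7) after, so it travelled √(0.9² + 1.1²) ≈ 1.4 units.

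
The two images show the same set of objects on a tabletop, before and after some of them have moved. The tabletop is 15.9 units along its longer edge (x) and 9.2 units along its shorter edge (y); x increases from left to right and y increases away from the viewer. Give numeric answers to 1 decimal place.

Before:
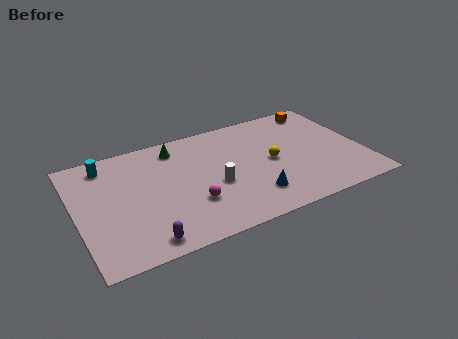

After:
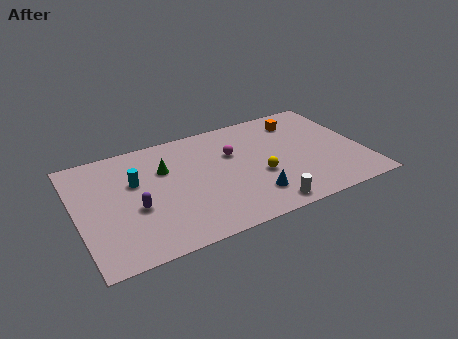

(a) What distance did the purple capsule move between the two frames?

2.6

The purple capsule was near (3.3, 1.1) before and (3.1, 3.7) after, so it travelled √(0.2² + 2.6²) ≈ 2.6 units.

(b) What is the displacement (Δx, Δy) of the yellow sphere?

(-0.8, -0.9)

The yellow sphere was at about (10.8, 4.5) and moved to about (10.0, 3.6).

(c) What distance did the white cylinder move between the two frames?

3.7

The white cylinder was near (7.5, 3.8) before and (9.9, 1.0) after, so it travelled √(2.4² + 2.8²) ≈ 3.7 units.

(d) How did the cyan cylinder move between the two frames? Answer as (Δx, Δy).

(1.4, -2.0)

The cyan cylinder was at about (1.9, 7.8) and moved to about (3.3, 5.8).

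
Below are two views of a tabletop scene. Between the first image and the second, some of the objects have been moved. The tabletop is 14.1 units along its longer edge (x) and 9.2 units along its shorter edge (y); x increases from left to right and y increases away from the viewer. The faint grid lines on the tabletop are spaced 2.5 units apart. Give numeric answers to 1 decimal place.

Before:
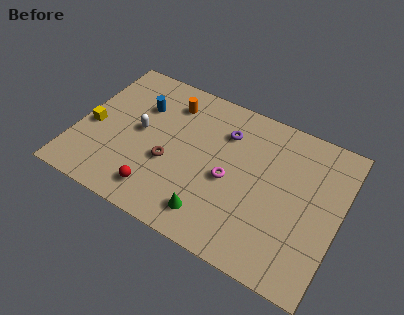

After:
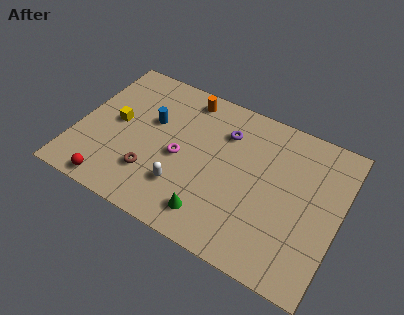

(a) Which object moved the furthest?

the white capsule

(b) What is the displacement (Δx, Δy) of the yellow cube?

(1.2, 0.8)

The yellow cube was at about (0.8, 4.0) and moved to about (2.0, 4.8).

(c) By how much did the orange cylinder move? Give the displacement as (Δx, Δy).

(0.8, 0.7)

From the two frames, the orange cylinder sits at roughly (4.6, 7.3) before and (5.4, 8.0) after.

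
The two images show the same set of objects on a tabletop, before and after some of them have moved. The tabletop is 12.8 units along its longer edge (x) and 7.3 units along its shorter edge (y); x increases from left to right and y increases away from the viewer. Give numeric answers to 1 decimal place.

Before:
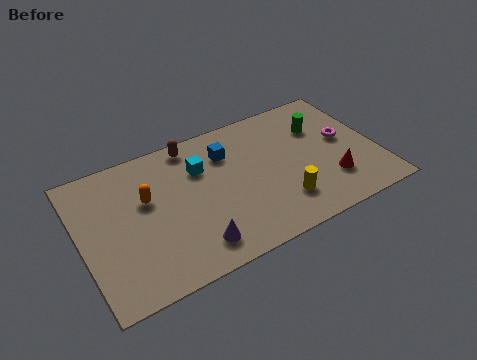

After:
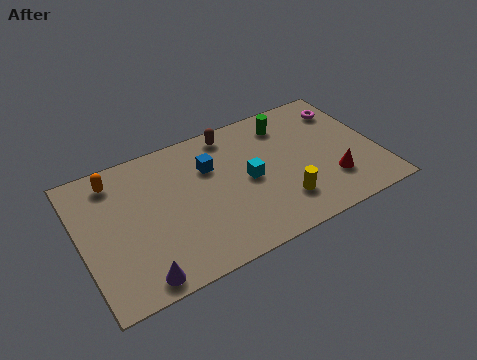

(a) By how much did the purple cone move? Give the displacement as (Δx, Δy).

(-2.4, -0.5)

The purple cone started near (4.5, 1.3) and ended near (2.1, 0.8).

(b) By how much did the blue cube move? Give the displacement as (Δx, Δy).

(-0.8, -0.4)

The blue cube was at about (6.5, 5.4) and moved to about (5.7, 5.0).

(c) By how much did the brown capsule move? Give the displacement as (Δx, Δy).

(1.7, -0.1)

The brown capsule started near (5.1, 6.5) and ended near (6.8, 6.4).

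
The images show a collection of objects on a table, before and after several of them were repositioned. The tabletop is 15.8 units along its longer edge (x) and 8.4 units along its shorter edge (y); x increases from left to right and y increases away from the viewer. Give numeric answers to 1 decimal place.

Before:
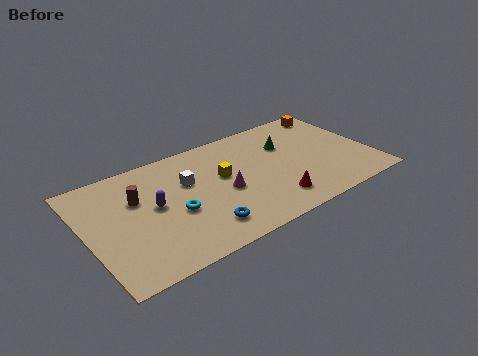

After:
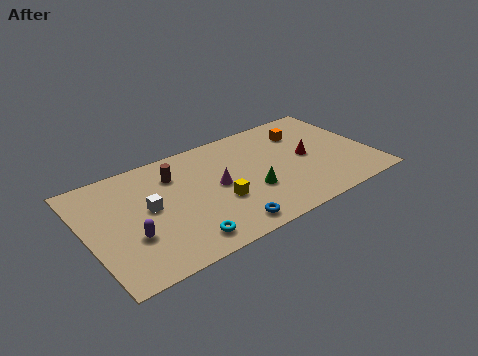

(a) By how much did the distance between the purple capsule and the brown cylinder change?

+3.2

They were about 1.3 units apart before and 4.5 after — 3.2 units further apart.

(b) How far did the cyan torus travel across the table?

2.2

The cyan torus moved from about (4.7, 3.5) to (4.8, 1.3), a distance of √(0.1² + 2.2²) ≈ 2.2.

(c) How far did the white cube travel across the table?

2.5

The white cube was near (5.7, 5.4) before and (3.4, 4.5) after, so it travelled √(2.3² + 0.9²) ≈ 2.5 units.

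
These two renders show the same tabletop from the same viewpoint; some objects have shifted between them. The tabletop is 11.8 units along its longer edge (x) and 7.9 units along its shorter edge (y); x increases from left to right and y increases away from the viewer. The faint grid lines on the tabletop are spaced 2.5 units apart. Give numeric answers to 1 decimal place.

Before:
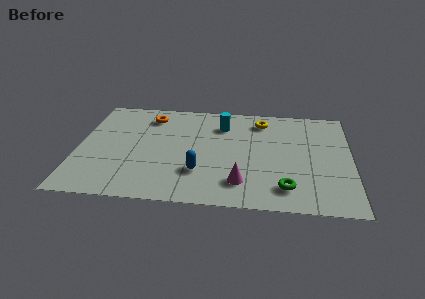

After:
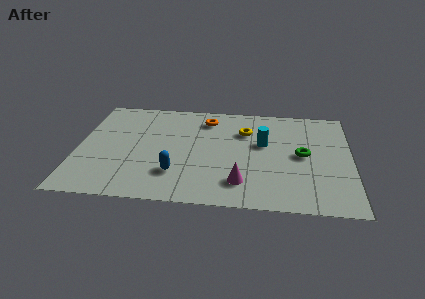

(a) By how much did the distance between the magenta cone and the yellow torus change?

-1.0

The distance was about 4.9 in the first image and 3.9 in the second, so they moved 1.0 units closer together.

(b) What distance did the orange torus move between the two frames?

2.5

From (3.0, 6.4) to (5.5, 6.4), the orange torus covered √(2.5² + 0.0²) ≈ 2.5 units.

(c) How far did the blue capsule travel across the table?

1.0

The blue capsule was near (5.3, 2.3) before and (4.3, 2.1) after, so it travelled √(1.0² + 0.2²) ≈ 1.0 units.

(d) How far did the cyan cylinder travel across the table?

2.2

From (6.2, 6.0) to (8.0, 4.7), the cyan cylinder covered √(1.8² + 1.3²) ≈ 2.2 units.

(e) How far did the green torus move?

2.6

The green torus was near (9.0, 1.5) before and (9.7, 4.0) after, so it travelled √(0.7² + 2.5²) ≈ 2.6 units.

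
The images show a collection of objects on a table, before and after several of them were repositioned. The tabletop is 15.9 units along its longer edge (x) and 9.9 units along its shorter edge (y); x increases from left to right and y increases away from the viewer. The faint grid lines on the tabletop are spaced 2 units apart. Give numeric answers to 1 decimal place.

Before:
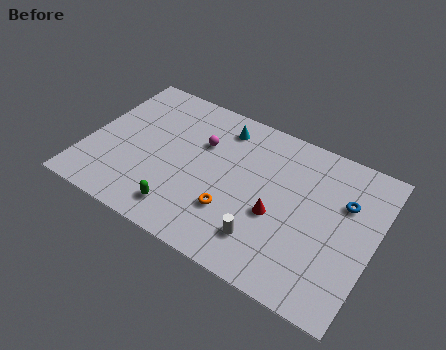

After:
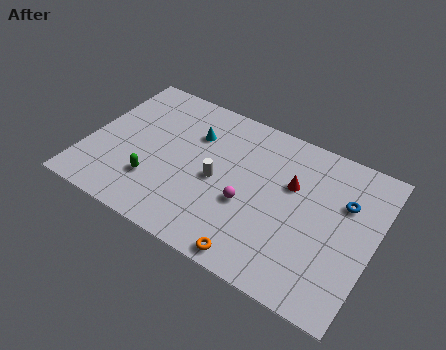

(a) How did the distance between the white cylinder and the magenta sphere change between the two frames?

-4.2

They were about 6.1 units apart before and 1.9 after — 4.2 units closer together.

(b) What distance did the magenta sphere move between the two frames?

4.0

From (6.1, 6.6) to (9.1, 3.9), the magenta sphere covered √(3.0² + 2.7²) ≈ 4.0 units.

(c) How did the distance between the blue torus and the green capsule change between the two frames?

+1.2

Before: roughly 9.6 units apart; after: 10.8. That's 1.2 units further apart.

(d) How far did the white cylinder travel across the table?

3.8

The white cylinder moved from about (10.3, 2.2) to (7.3, 4.6), a distance of √(3.0² + 2.4²) ≈ 3.8.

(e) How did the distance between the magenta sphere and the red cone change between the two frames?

-2.1

The distance was about 5.3 in the first image and 3.2 in the second, so they moved 2.1 units closer together.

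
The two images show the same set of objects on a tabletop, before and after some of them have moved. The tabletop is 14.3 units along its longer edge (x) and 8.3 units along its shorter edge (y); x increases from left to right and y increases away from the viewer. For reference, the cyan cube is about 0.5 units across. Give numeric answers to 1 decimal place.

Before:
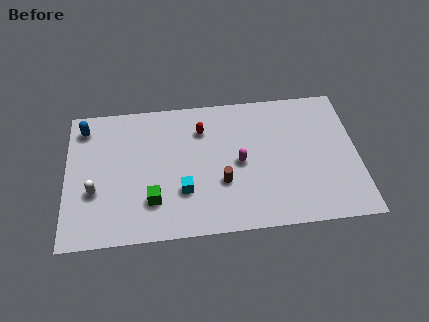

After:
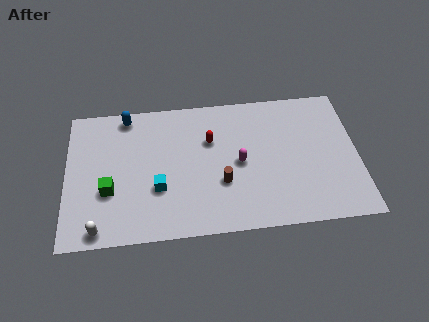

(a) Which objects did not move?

the magenta capsule and the brown cylinder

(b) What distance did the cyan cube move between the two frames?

1.2

From (5.7, 2.6) to (4.5, 2.9), the cyan cube covered √(1.2² + 0.3²) ≈ 1.2 units.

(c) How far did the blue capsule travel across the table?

2.2

The blue capsule moved from about (0.9, 6.9) to (3.0, 7.4), a distance of √(2.1² + 0.5²) ≈ 2.2.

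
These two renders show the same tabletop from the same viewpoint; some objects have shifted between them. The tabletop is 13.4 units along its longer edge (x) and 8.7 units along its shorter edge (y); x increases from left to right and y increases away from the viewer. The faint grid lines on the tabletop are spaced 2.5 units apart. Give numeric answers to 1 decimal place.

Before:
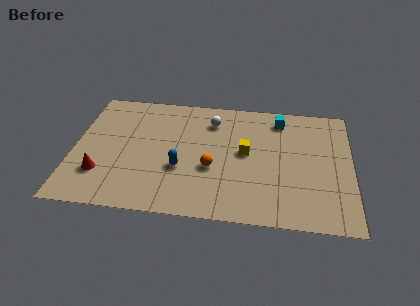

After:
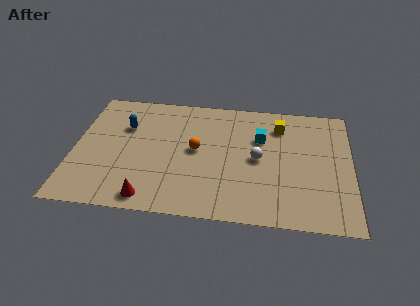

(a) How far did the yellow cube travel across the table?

2.6

From (8.3, 4.7) to (9.9, 6.8), the yellow cube covered √(1.6² + 2.1²) ≈ 2.6 units.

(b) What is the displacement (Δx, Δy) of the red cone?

(2.4, -1.4)

From the two frames, the red cone sits at roughly (1.4, 2.4) before and (3.8, 1.0) after.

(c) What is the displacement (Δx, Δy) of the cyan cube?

(-0.9, -1.5)

The cyan cube was at about (9.9, 7.3) and moved to about (9.0, 5.8).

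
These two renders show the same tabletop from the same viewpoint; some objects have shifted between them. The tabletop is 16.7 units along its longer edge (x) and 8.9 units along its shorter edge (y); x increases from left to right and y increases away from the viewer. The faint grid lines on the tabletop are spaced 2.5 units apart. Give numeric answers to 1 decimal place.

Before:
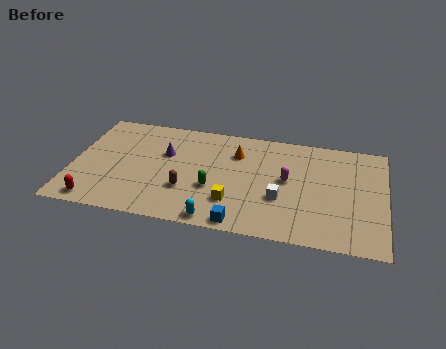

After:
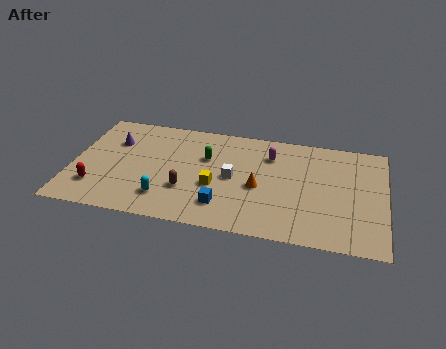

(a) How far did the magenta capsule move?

2.1

The magenta capsule moved from about (11.5, 4.8) to (10.5, 6.7), a distance of √(1.0² + 1.9²) ≈ 2.1.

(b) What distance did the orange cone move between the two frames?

2.9

From (8.7, 6.5) to (10.0, 3.9), the orange cone covered √(1.3² + 2.6²) ≈ 2.9 units.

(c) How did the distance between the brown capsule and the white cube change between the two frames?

-2.2

Before: roughly 5.0 units apart; after: 2.8. That's 2.2 units closer together.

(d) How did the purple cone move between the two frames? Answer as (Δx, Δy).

(-2.8, 0.5)

The purple cone started near (4.9, 5.7) and ended near (2.1, 6.2).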